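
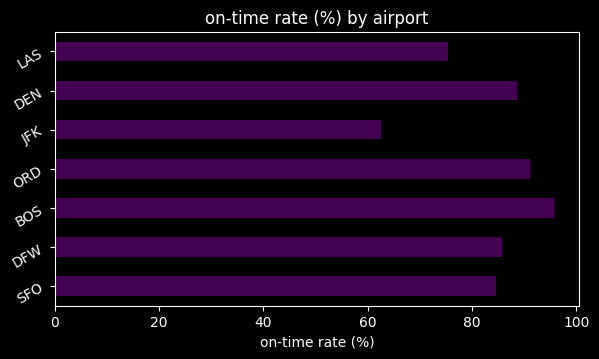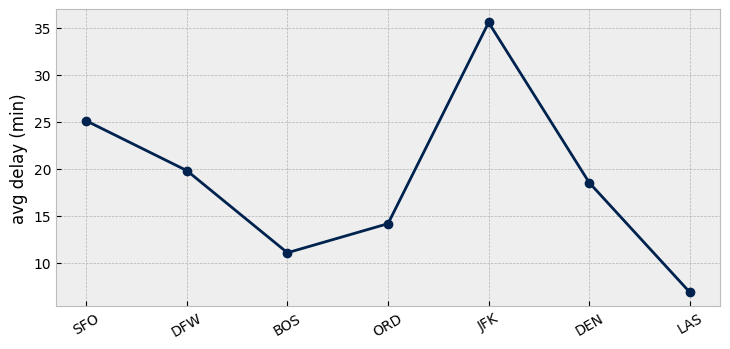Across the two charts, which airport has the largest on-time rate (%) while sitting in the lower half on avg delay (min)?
BOS

Chart 2 median avg delay (min) ≈ 20; below-median airports: BOS, ORD, LAS. Among those, BOS has the highest on-time rate (%) (≈ 100).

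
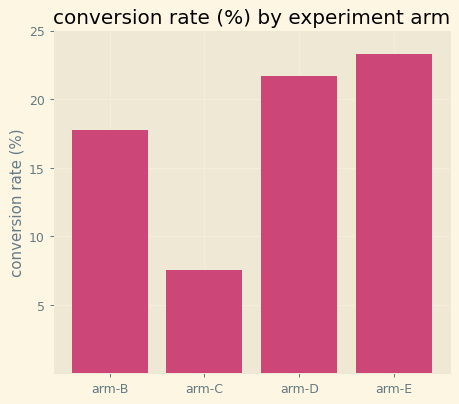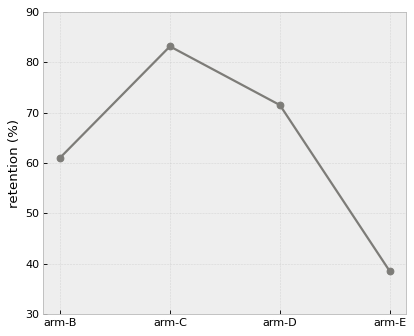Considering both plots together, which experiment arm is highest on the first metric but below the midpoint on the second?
Chart 2 median retention (%) ≈ 70; below-median experiment arms: arm-B, arm-E. Among those, arm-E has the highest conversion rate (%) (≈ 25).

arm-E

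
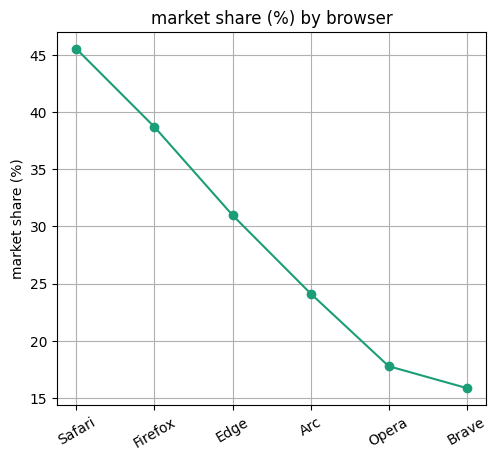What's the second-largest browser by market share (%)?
Firefox

Top 3: Safari ≈ 45, Firefox ≈ 40, Edge ≈ 30.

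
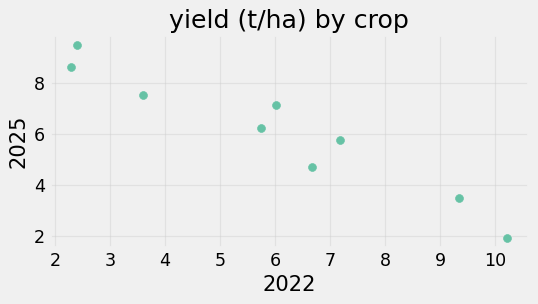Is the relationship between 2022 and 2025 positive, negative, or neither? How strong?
Points are negatively correlated; strong (|r| ≈ 1.0).

negative, strong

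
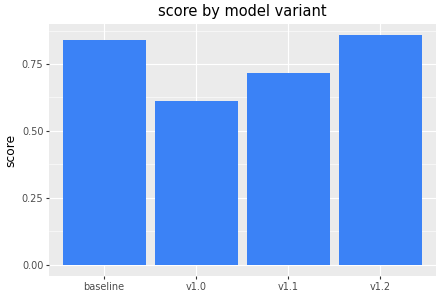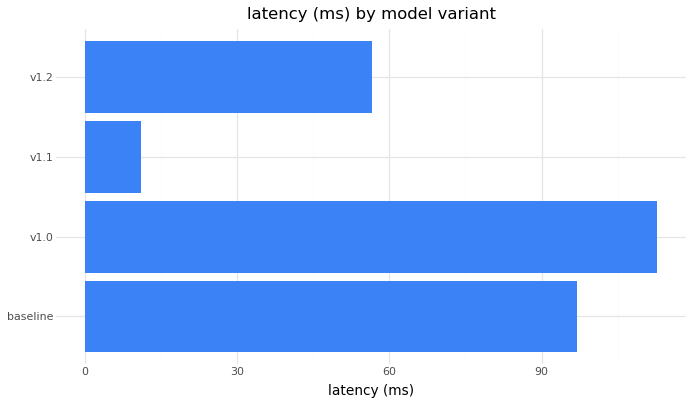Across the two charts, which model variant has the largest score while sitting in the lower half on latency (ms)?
v1.2

Chart 2 median latency (ms) ≈ 80; below-median model variants: v1.1, v1.2. Among those, v1.2 has the highest score (≈ 0.9).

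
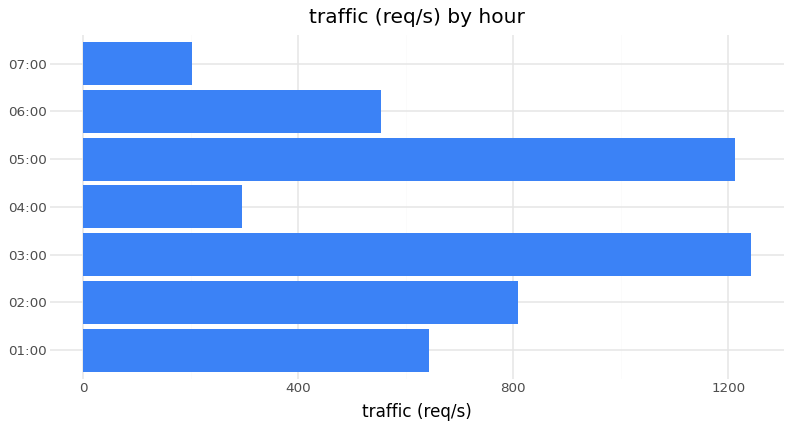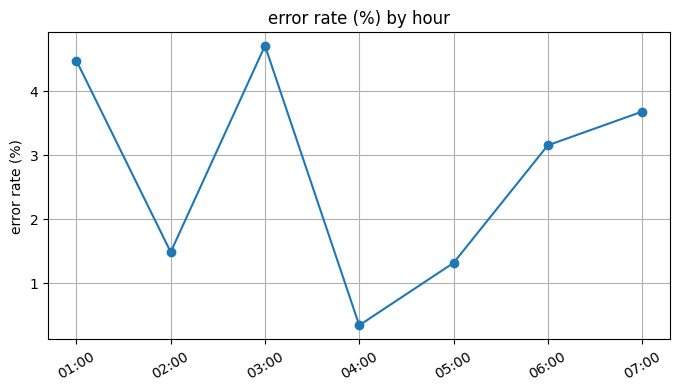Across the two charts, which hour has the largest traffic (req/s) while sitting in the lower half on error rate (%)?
Chart 2 median error rate (%) ≈ 3; below-median hours: 02:00, 04:00, 05:00. Among those, 05:00 has the highest traffic (req/s) (≈ 1200).

05:00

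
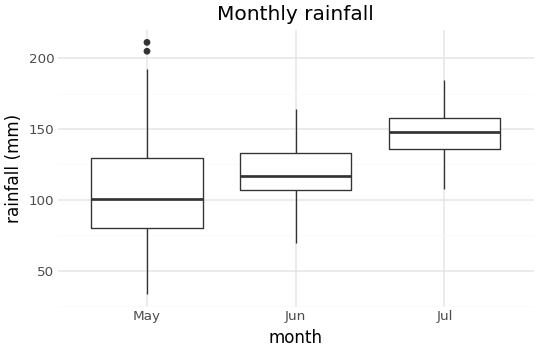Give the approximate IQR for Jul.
Q3 ≈ 160, Q1 ≈ 135; IQR ≈ 25.

≈ 25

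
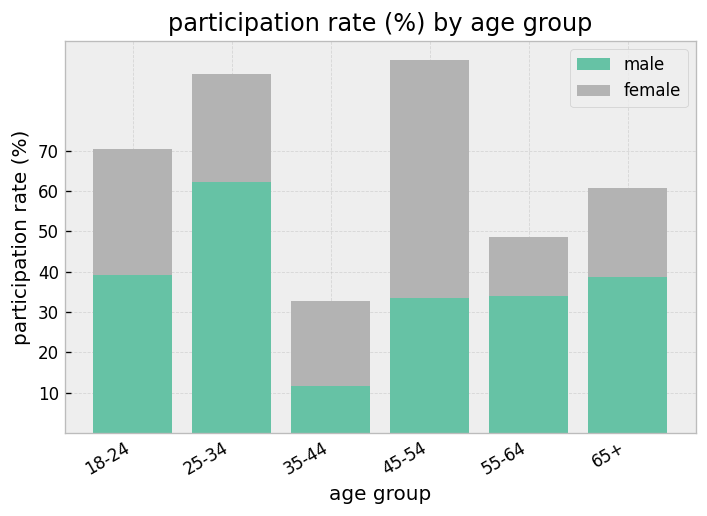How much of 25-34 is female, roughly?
female top ≈ 90, bottom ≈ 60; segment ≈ 30.

≈ 30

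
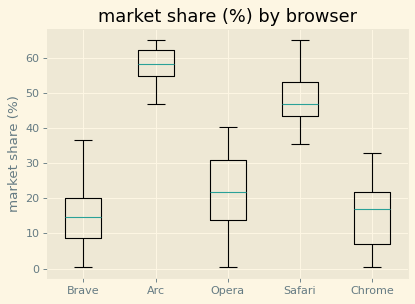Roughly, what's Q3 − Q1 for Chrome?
≈ 15

Q3 ≈ 20, Q1 ≈ 5; IQR ≈ 15.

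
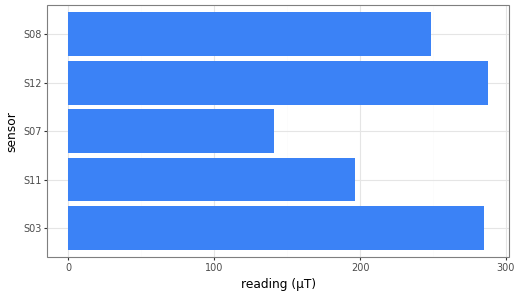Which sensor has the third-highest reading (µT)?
Top 4: S12 ≈ 300, S03 ≈ 275, S08 ≈ 250, S11 ≈ 200.

S08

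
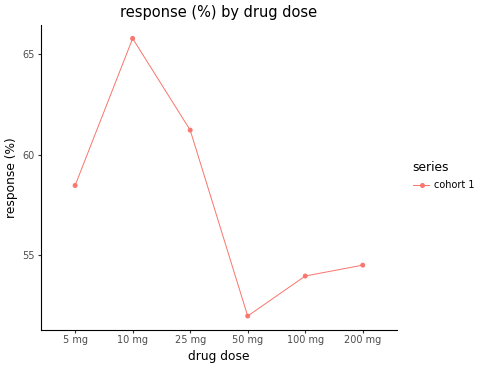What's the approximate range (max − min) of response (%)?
≈ 14

Max 10 mg ≈ 66, min 50 mg ≈ 52; range ≈ 14.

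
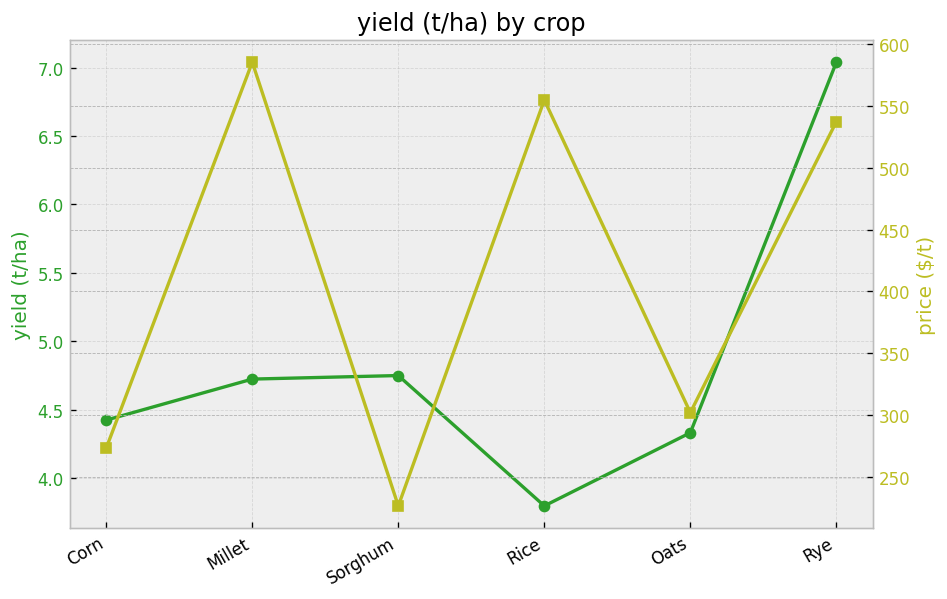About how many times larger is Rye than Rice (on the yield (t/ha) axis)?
≈ 1.75×

Rye ≈ 7.0, Rice ≈ 4.0; 7.0/4.0 ≈ 1.75.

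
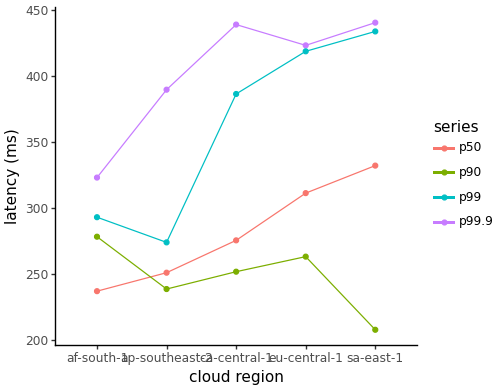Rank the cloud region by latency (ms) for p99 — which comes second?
eu-central-1

Top 3 for p99: sa-east-1 ≈ 440, eu-central-1 ≈ 420, ca-central-1 ≈ 380.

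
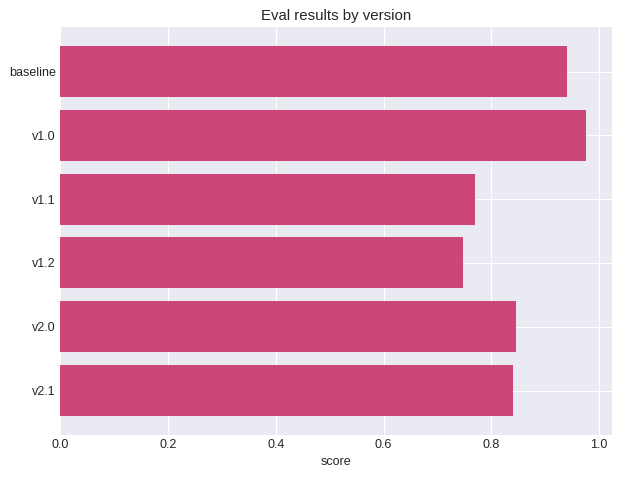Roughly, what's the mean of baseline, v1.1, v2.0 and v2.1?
(0.9 + 0.8 + 0.8 + 0.8) / 4 ≈ 0.83.

≈ 0.83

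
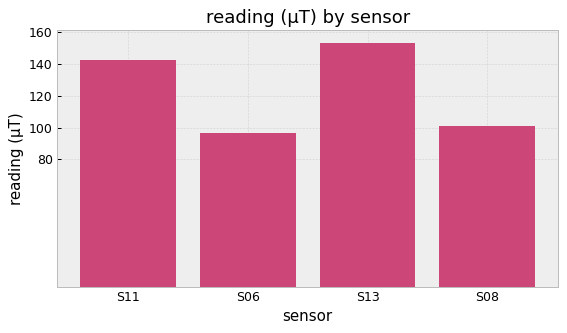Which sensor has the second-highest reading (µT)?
Top 3: S13 ≈ 160, S11 ≈ 140, S08 ≈ 100.

S11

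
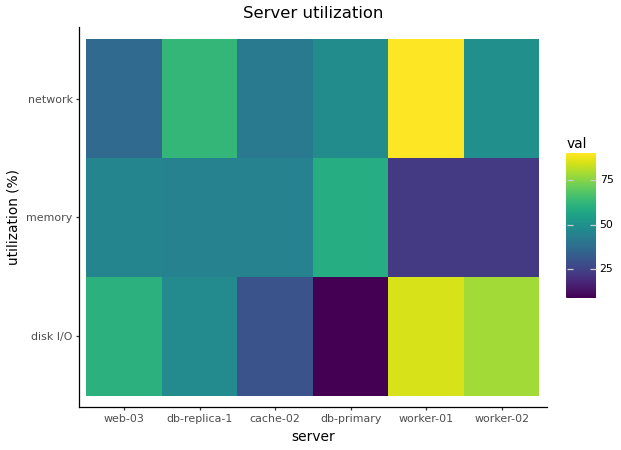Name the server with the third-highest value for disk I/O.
Top 4 for disk I/O: worker-01 ≈ 90, worker-02 ≈ 80, web-03 ≈ 60, db-replica-1 ≈ 50.

web-03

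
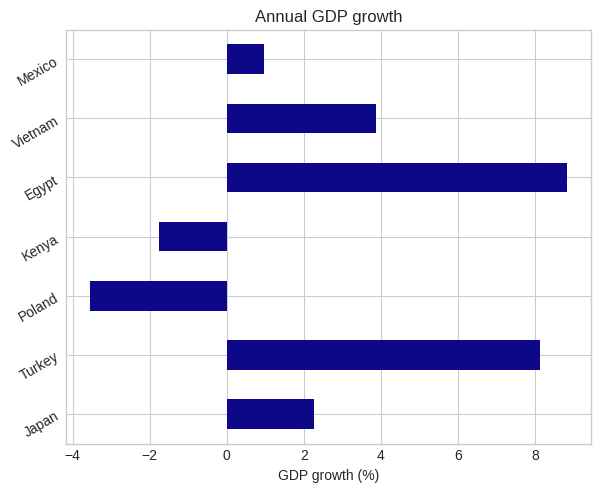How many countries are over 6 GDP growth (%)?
Above 6: Turkey, Egypt.

2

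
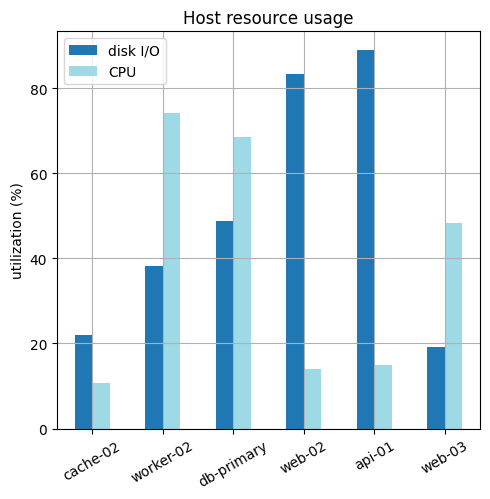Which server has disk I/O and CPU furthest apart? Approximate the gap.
api-01, ≈ 80 %

api-01: disk I/O ≈ 90, CPU ≈ 10 → gap ≈ 80. Next-largest (web-02) is only ≈ 70.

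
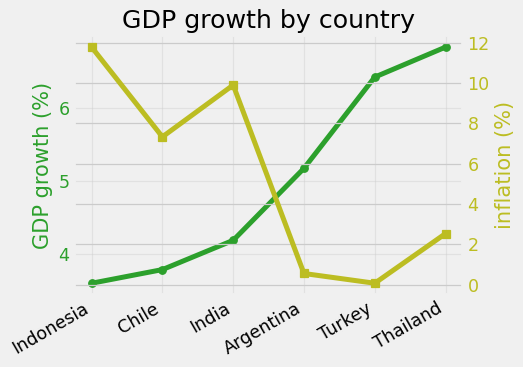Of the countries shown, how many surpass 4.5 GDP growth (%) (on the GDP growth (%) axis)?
3

Above 4.5: Argentina, Turkey, Thailand.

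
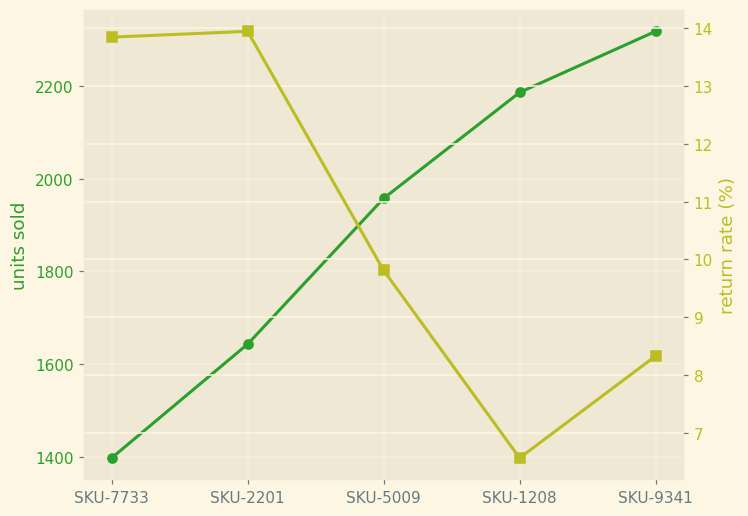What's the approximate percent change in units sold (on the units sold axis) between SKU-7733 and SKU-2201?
≈ +14.3%

SKU-7733 ≈ 1400, SKU-2201 ≈ 1600; (1600 − 1400) / 1400 ≈ +14.3%.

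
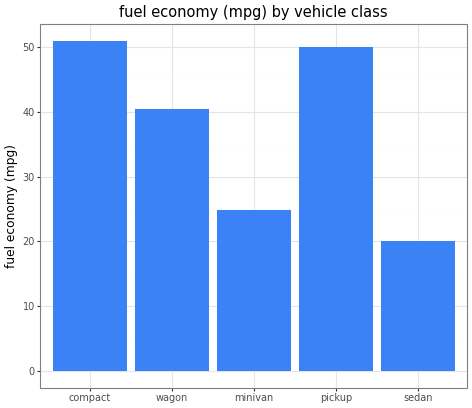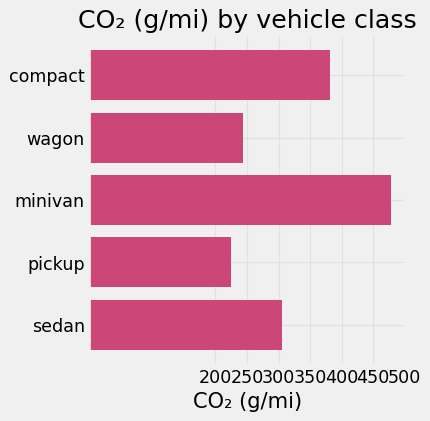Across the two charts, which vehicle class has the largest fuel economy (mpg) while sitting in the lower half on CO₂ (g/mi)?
Chart 2 median CO₂ (g/mi) ≈ 300; below-median vehicle classes: wagon, pickup. Among those, pickup has the highest fuel economy (mpg) (≈ 50).

pickup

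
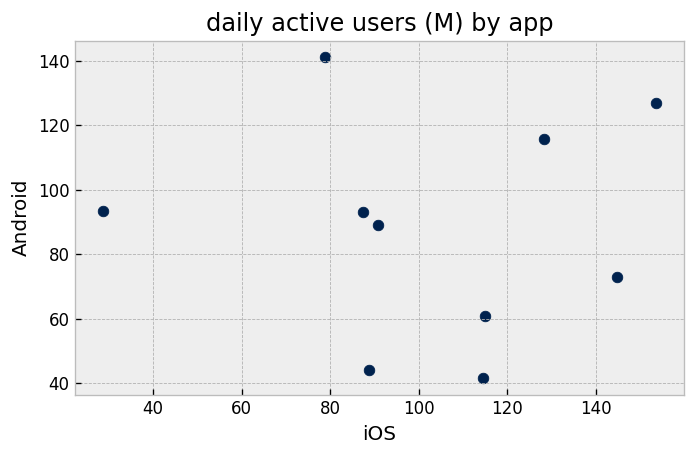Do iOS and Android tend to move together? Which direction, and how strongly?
no clear correlation

Points are roughly uncorrelated; weak (|r| ≈ 0.0).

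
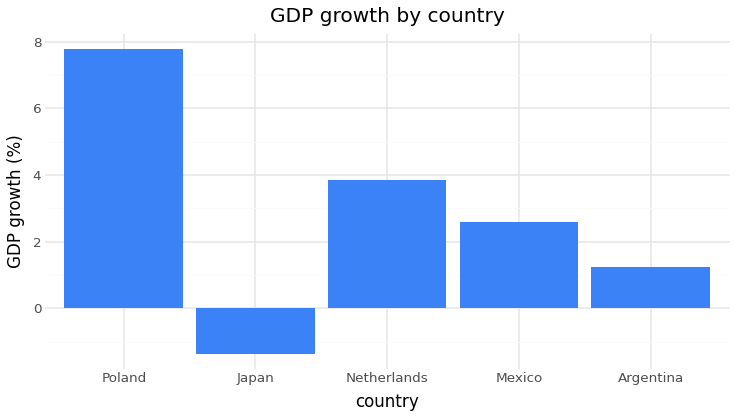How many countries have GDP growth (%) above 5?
1

Above 5: Poland.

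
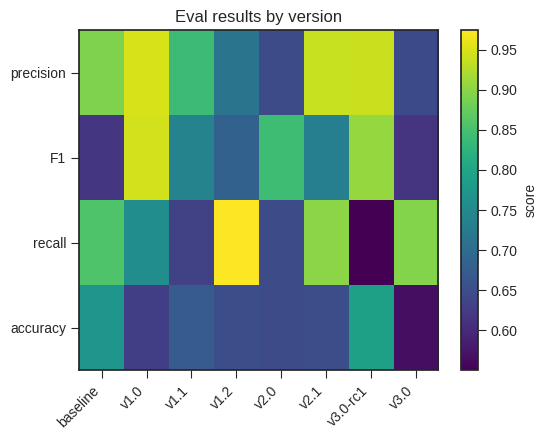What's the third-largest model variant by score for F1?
v2.0

Top 4 for F1: v1.0 ≈ 0.95, v3.0-rc1 ≈ 0.90, v2.0 ≈ 0.85, v1.1 ≈ 0.75.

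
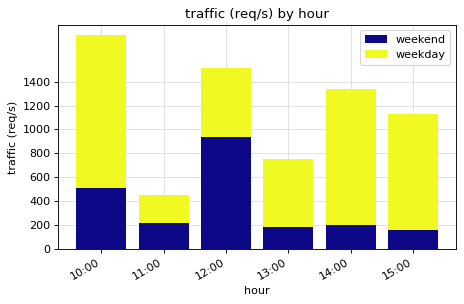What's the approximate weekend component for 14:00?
weekend top ≈ 200, bottom ≈ 0; segment ≈ 200.

≈ 200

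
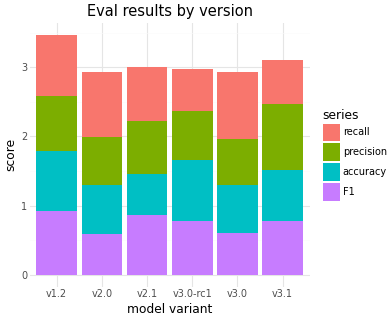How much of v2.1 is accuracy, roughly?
accuracy top ≈ 1.5, bottom ≈ 1.0; segment ≈ 0.5.

≈ 0.5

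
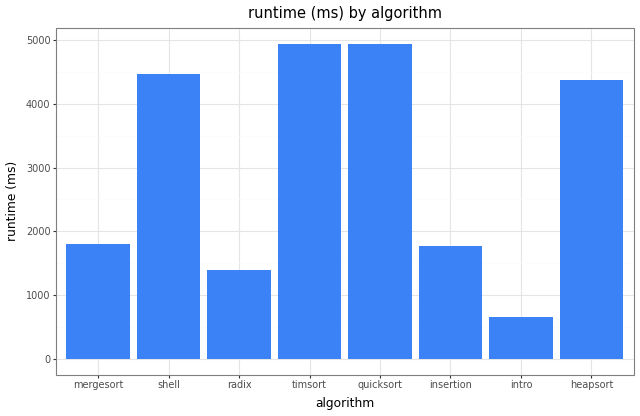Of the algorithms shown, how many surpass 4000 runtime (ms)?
Above 4000: shell, timsort, quicksort, heapsort.

4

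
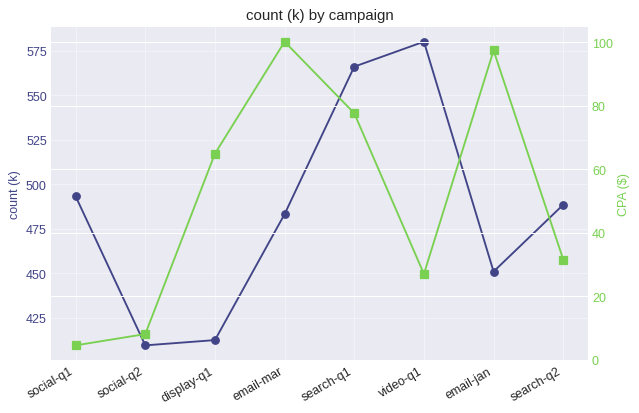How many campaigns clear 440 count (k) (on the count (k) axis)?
Above 440: social-q1, email-mar, search-q1, video-q1, email-jan, search-q2.

6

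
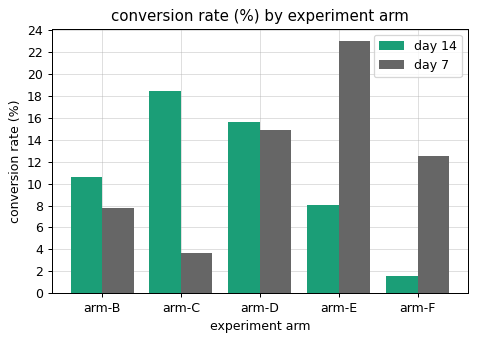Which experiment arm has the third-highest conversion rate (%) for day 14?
Top 4 for day 14: arm-C ≈ 18, arm-D ≈ 16, arm-B ≈ 10, arm-E ≈ 8.

arm-B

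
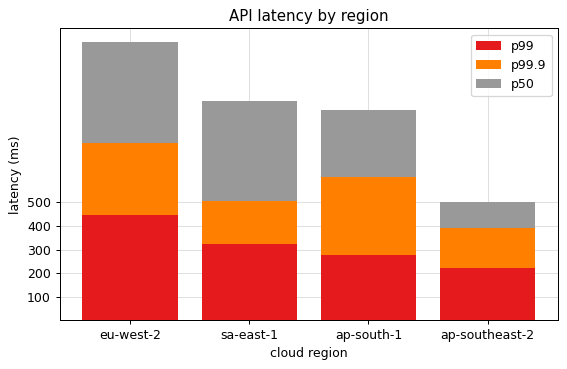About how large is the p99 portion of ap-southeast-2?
≈ 200

p99 top ≈ 200, bottom ≈ 0; segment ≈ 200.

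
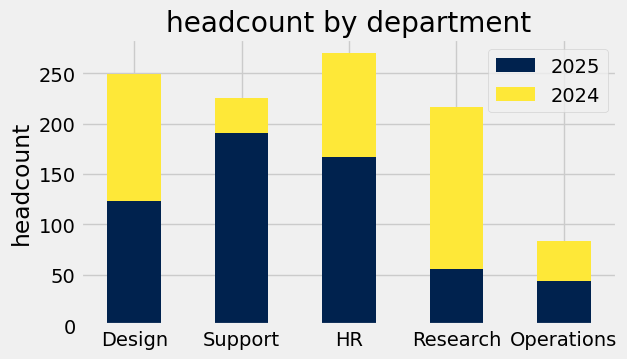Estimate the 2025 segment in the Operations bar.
2025 top ≈ 50, bottom ≈ 0; segment ≈ 50.

≈ 50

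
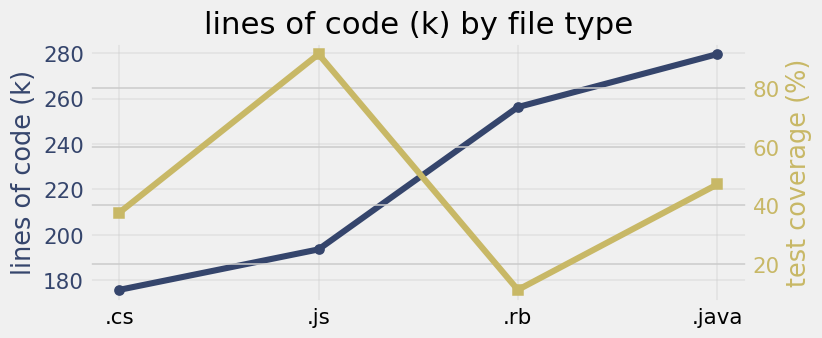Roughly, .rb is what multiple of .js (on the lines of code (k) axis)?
≈ 1.37×

.rb ≈ 260, .js ≈ 190; 260/190 ≈ 1.37.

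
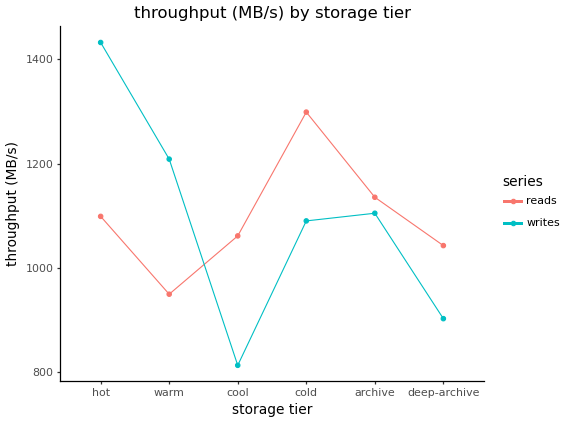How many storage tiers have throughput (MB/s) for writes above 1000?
4

Above 1000: hot, warm, cold, archive.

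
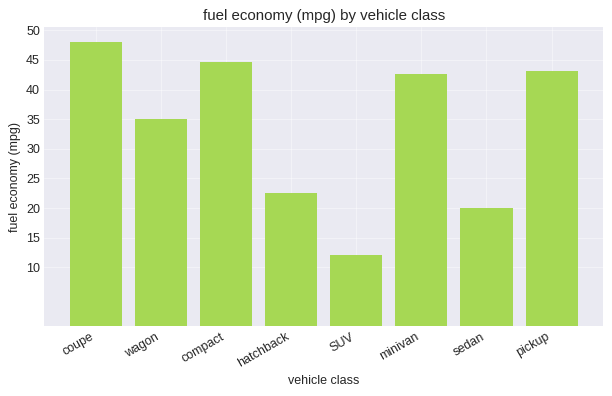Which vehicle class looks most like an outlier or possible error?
SUV

SUV ≈ 10; the rest sit between ≈ 20 and ≈ 50.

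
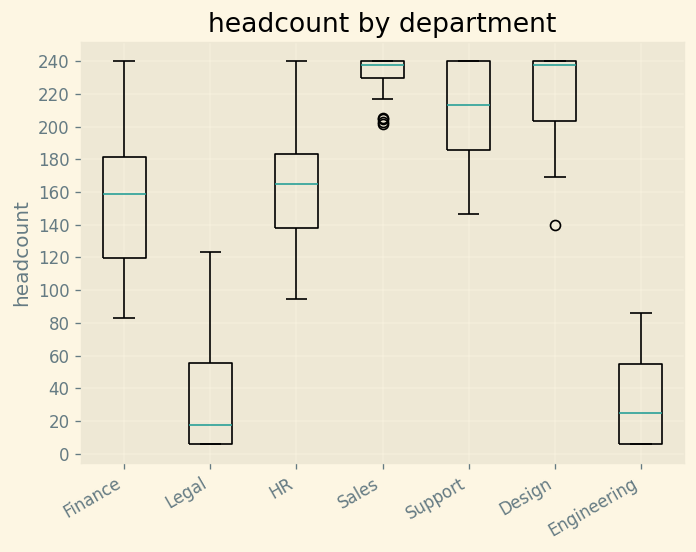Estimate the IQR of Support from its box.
≈ 60

Q3 ≈ 240, Q1 ≈ 180; IQR ≈ 60.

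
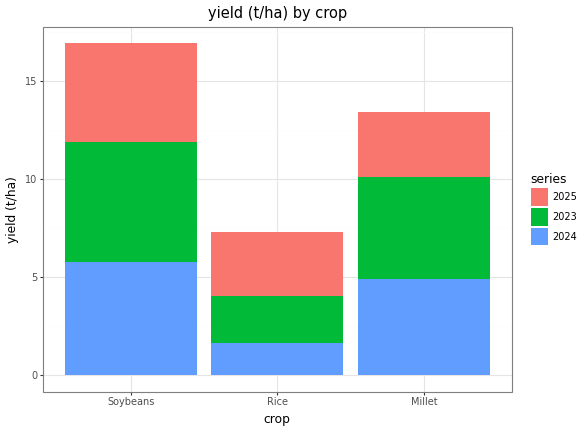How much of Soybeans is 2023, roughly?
2023 top ≈ 12, bottom ≈ 6; segment ≈ 6.

≈ 6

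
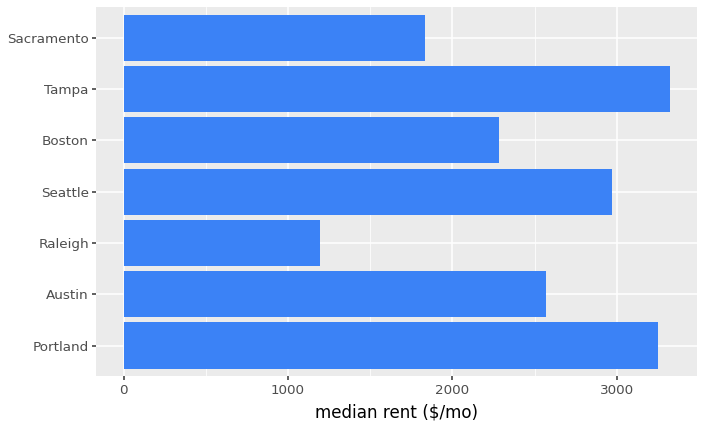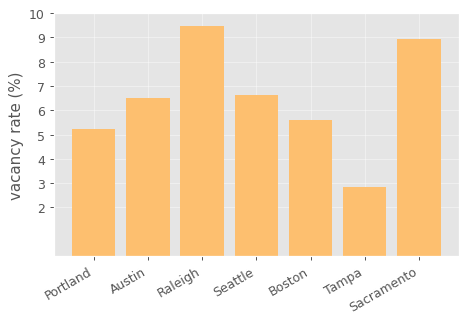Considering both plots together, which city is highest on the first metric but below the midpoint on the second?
Tampa

Chart 2 median vacancy rate (%) ≈ 6; below-median cities: Portland, Boston, Tampa. Among those, Tampa has the highest median rent ($/mo) (≈ 3500).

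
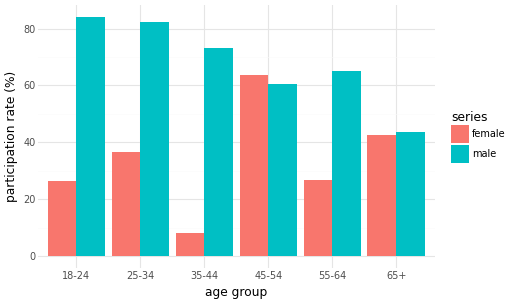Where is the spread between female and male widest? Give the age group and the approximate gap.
35-44: female ≈ 10, male ≈ 70 → gap ≈ 60. Next-largest (18-24) is only ≈ 50.

35-44, ≈ 60 %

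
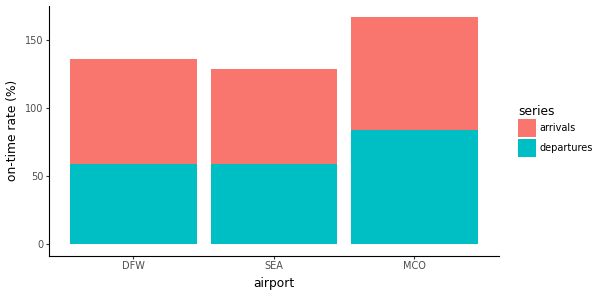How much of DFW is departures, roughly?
departures top ≈ 60, bottom ≈ 0; segment ≈ 60.

≈ 60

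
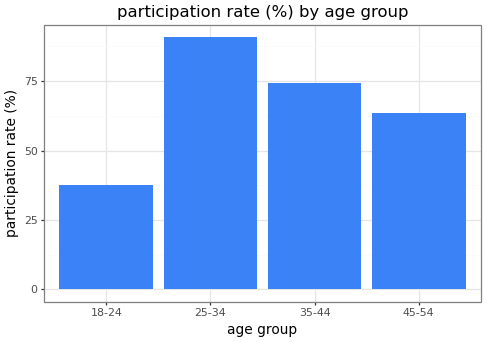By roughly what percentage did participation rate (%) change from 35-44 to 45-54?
35-44 ≈ 70, 45-54 ≈ 60; (60 − 70) / 70 ≈ -14.3%.

≈ -14.3%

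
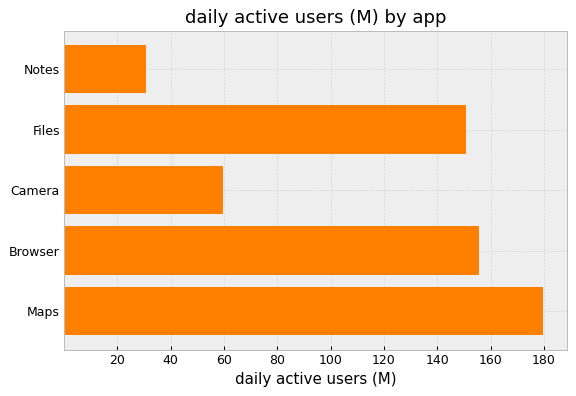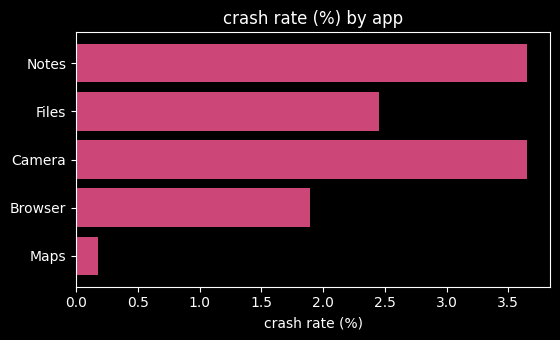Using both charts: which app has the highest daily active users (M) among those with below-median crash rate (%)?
Maps

Chart 2 median crash rate (%) ≈ 2.5; below-median apps: Browser, Maps. Among those, Maps has the highest daily active users (M) (≈ 180).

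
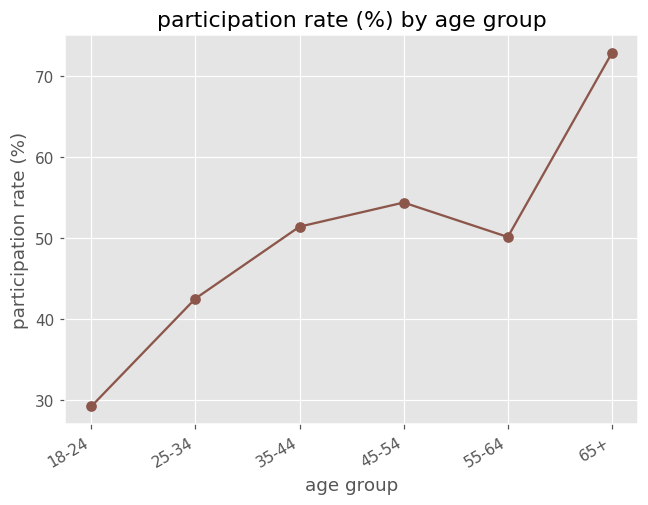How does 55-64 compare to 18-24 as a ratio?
≈ 1.67×

55-64 ≈ 50, 18-24 ≈ 30; 50/30 ≈ 1.67.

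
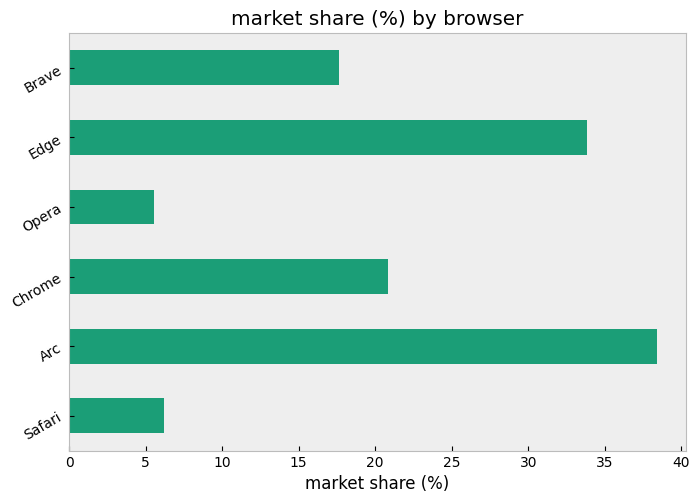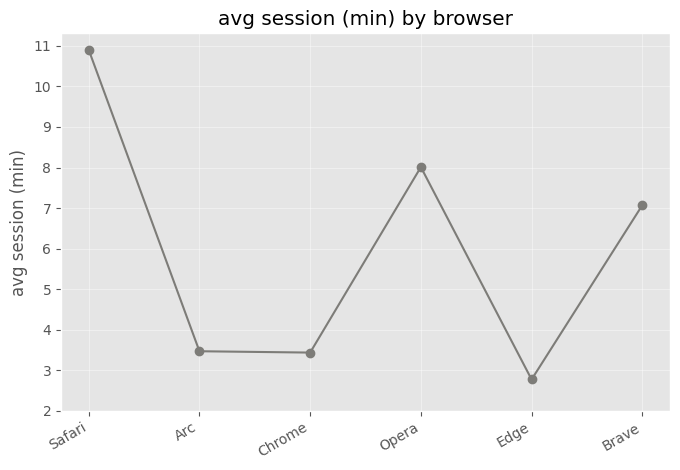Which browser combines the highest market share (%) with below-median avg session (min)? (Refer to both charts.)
Arc

Chart 2 median avg session (min) ≈ 5; below-median browsers: Arc, Chrome, Edge. Among those, Arc has the highest market share (%) (≈ 40).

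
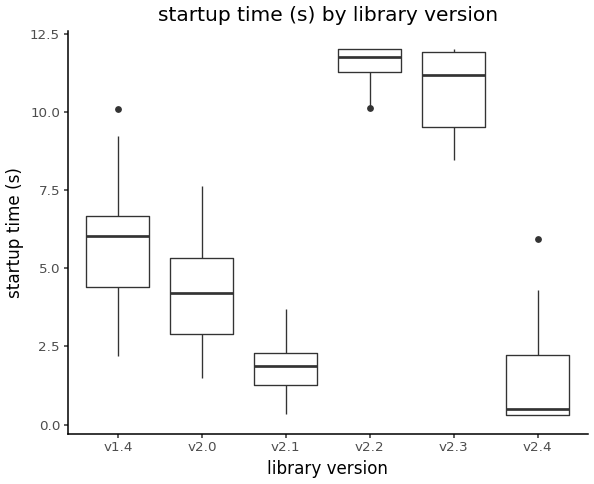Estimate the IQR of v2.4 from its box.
≈ 2

Q3 ≈ 2, Q1 ≈ 0; IQR ≈ 2.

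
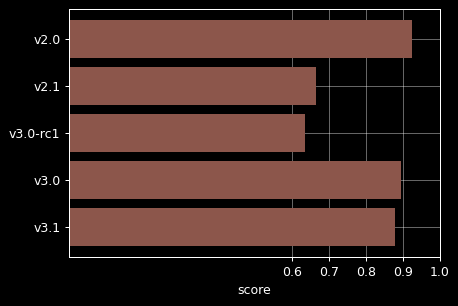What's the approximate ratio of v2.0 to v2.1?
v2.0 ≈ 0.9, v2.1 ≈ 0.7; 0.9/0.7 ≈ 1.29.

≈ 1.29×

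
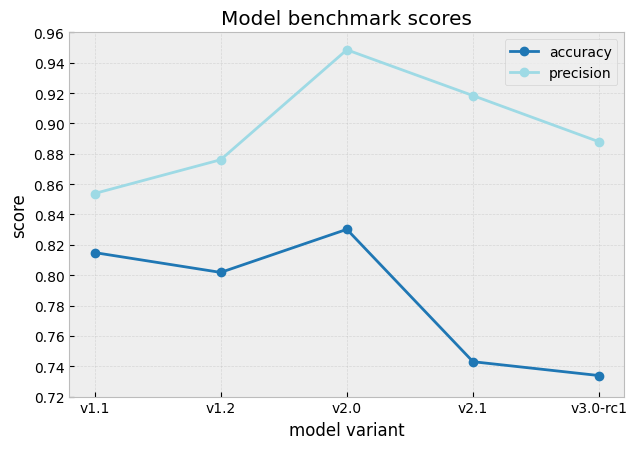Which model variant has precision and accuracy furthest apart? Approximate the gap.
v2.1: precision ≈ 0.92, accuracy ≈ 0.74 → gap ≈ 0.18. Next-largest (v3.0-rc1) is only ≈ 0.14.

v2.1, ≈ 0.18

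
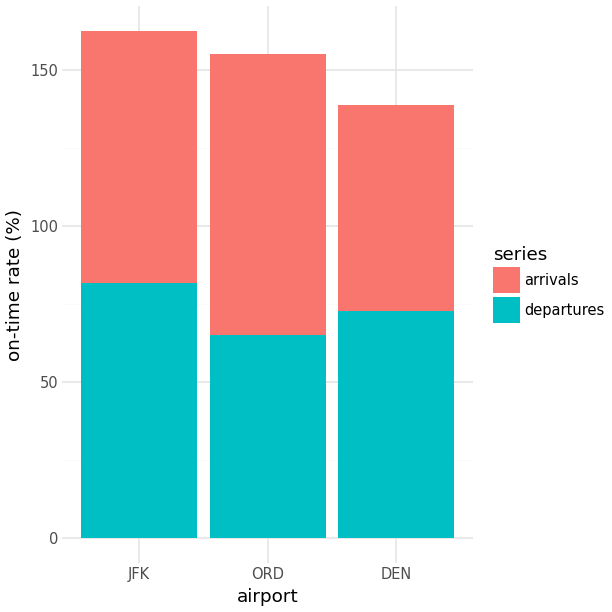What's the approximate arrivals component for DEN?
≈ 60

arrivals top ≈ 140, bottom ≈ 80; segment ≈ 60.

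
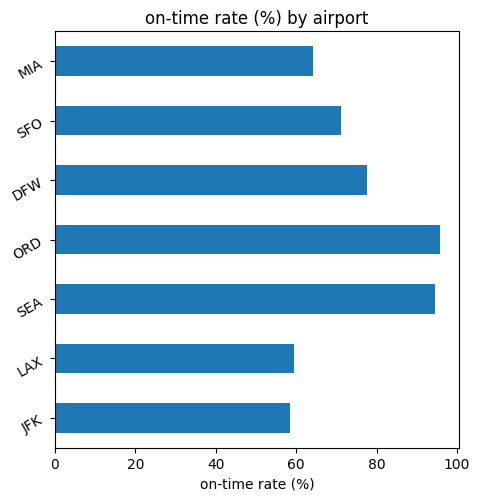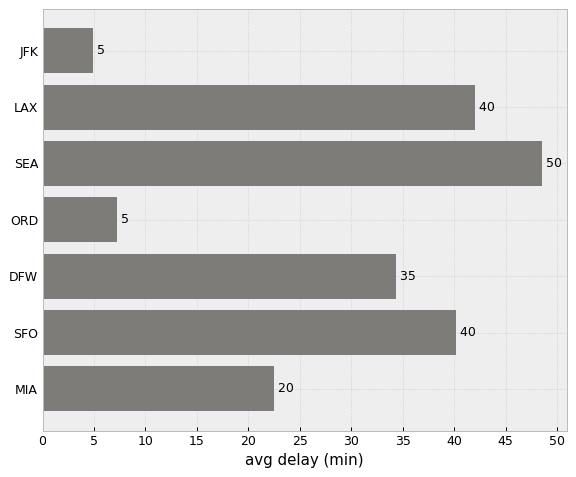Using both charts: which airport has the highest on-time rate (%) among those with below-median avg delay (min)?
ORD

Chart 2 median avg delay (min) ≈ 35; below-median airports: JFK, ORD, MIA. Among those, ORD has the highest on-time rate (%) (≈ 100).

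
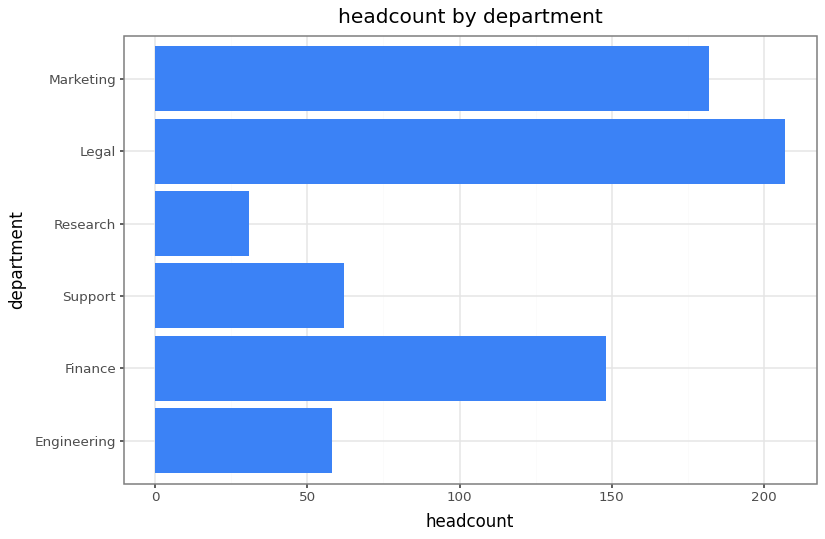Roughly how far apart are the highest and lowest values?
≈ 160

Max Legal ≈ 200, min Research ≈ 40; range ≈ 160.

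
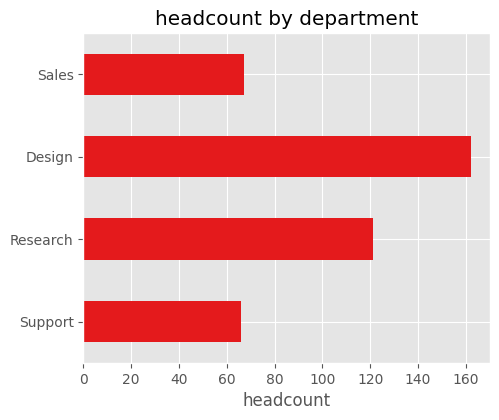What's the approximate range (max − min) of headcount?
≈ 100

Max Design ≈ 160, min Support ≈ 60; range ≈ 100.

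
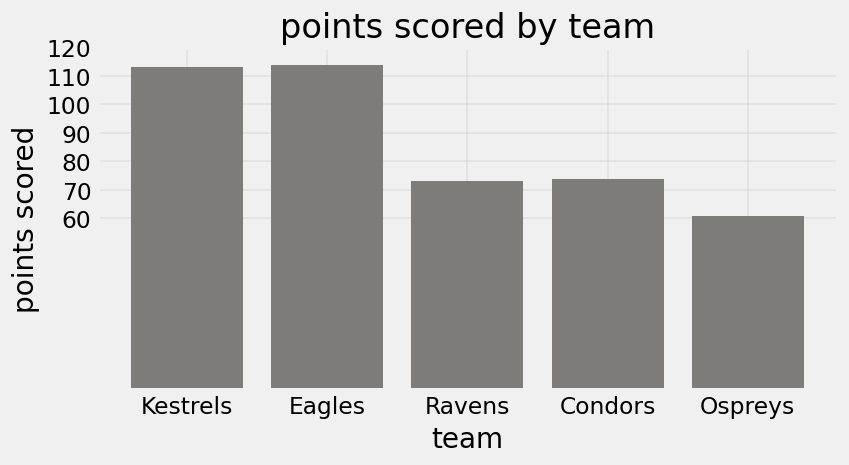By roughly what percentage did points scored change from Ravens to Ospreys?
≈ -14.3%

Ravens ≈ 70, Ospreys ≈ 60; (60 − 70) / 70 ≈ -14.3%.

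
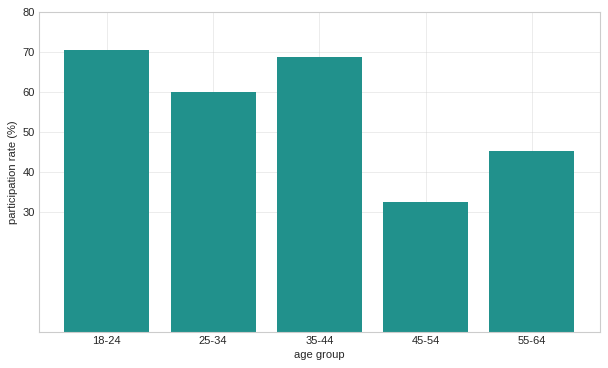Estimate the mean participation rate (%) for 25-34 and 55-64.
(60 + 50) / 2 ≈ 55.

≈ 55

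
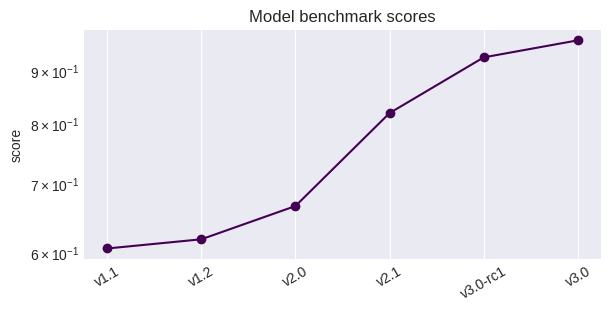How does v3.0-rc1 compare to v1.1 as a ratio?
≈ 1.58×

v3.0-rc1 ≈ 0.95, v1.1 ≈ 0.60; 0.95/0.60 ≈ 1.58.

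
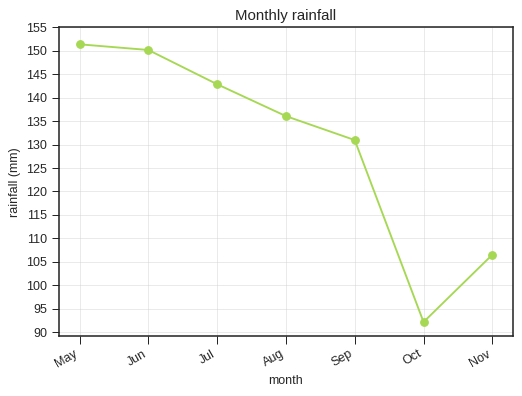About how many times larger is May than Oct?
≈ 1.67×

May ≈ 150, Oct ≈ 90; 150/90 ≈ 1.67.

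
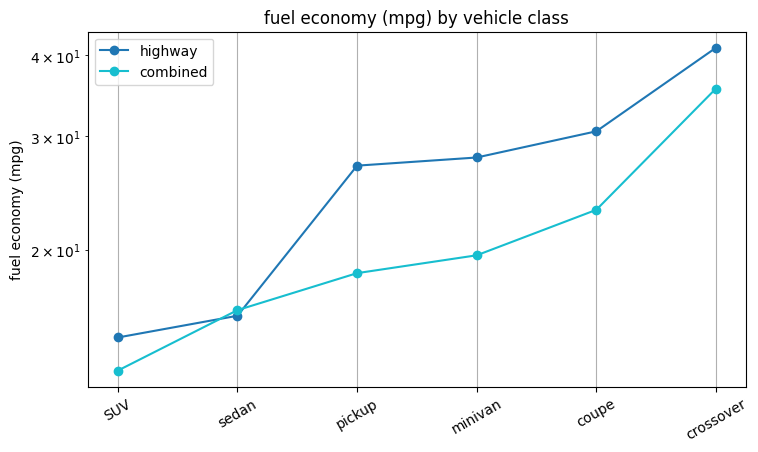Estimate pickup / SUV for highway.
≈ 1.67×

pickup ≈ 25, SUV ≈ 15; 25/15 ≈ 1.67.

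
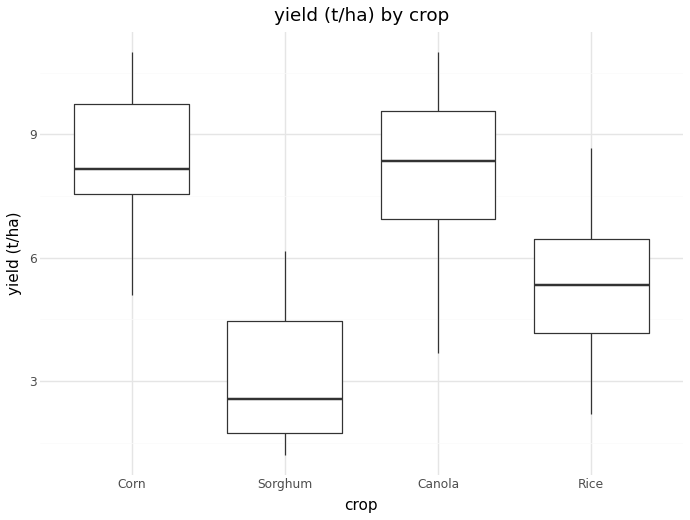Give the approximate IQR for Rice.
≈ 2.5

Q3 ≈ 6.5, Q1 ≈ 4.0; IQR ≈ 2.5.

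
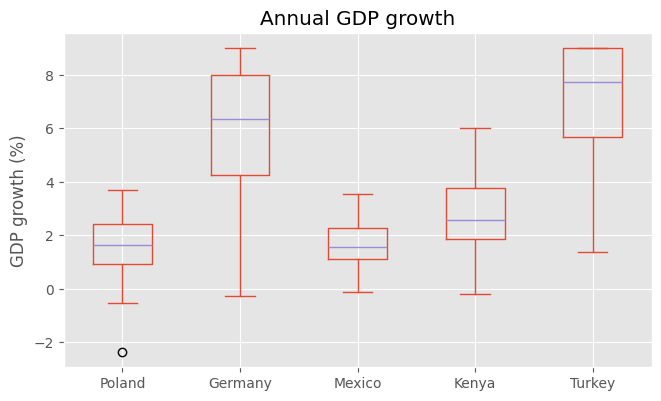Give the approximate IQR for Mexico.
≈ 1

Q3 ≈ 2, Q1 ≈ 1; IQR ≈ 1.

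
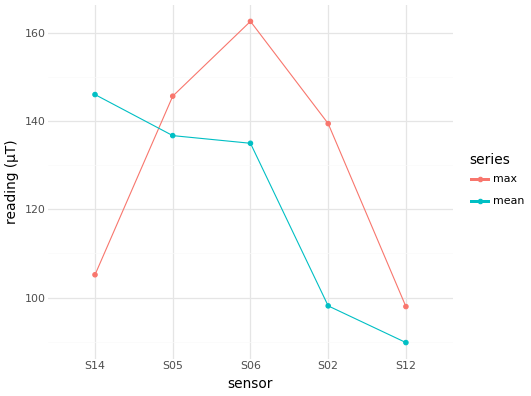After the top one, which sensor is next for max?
S05

Top 3 for max: S06 ≈ 160, S05 ≈ 150, S02 ≈ 140.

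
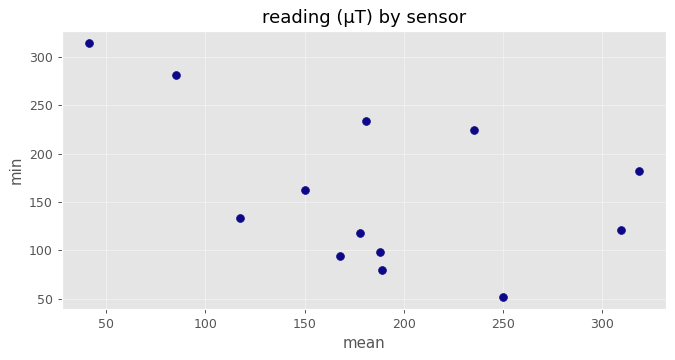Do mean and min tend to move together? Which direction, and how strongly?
negative, moderate

Points are negatively correlated; moderate (|r| ≈ 0.5).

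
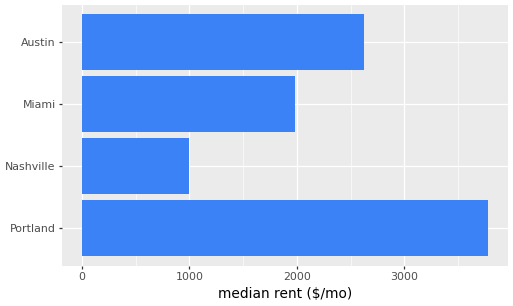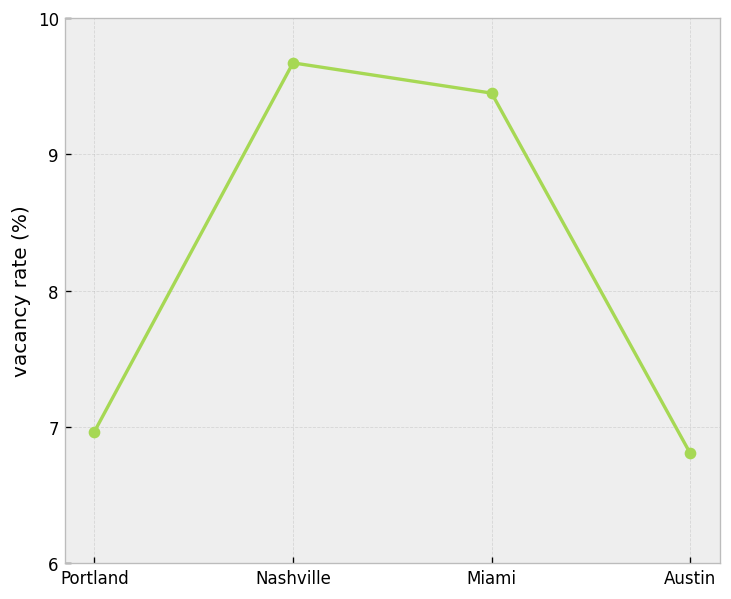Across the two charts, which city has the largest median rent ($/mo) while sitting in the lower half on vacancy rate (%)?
Chart 2 median vacancy rate (%) ≈ 8; below-median cities: Portland, Austin. Among those, Portland has the highest median rent ($/mo) (≈ 4000).

Portland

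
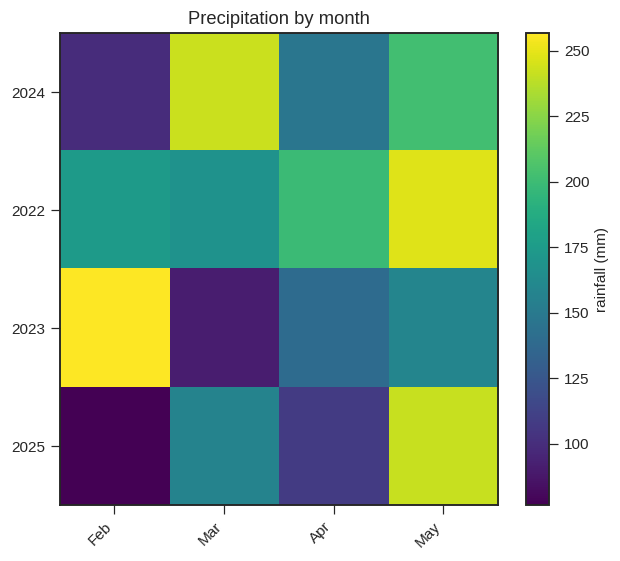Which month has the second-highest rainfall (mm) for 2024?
May

Top 3 for 2024: Mar ≈ 240, May ≈ 200, Apr ≈ 140.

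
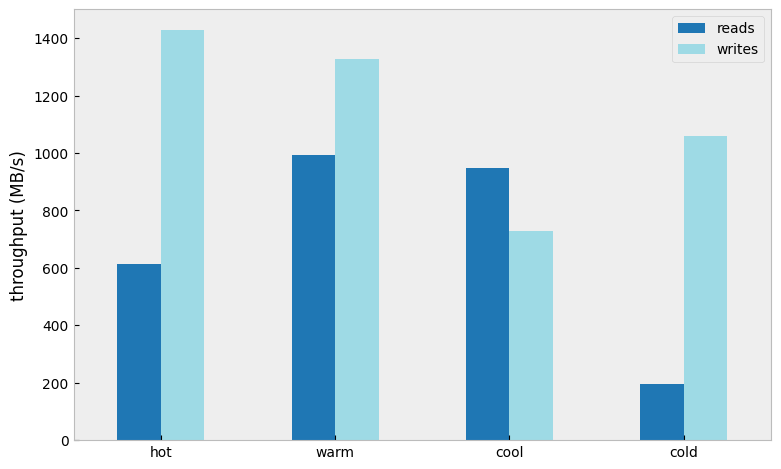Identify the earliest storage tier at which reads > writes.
cool

warm: reads ≈ 1000 vs writes ≈ 1400 (not yet); cool: reads ≈ 1000 vs writes ≈ 800 (first crossover).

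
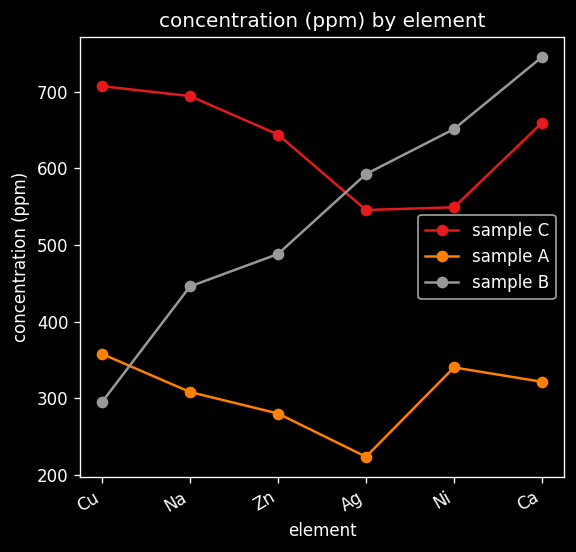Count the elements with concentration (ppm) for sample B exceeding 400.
5

Above 400: Na, Zn, Ag, Ni, Ca.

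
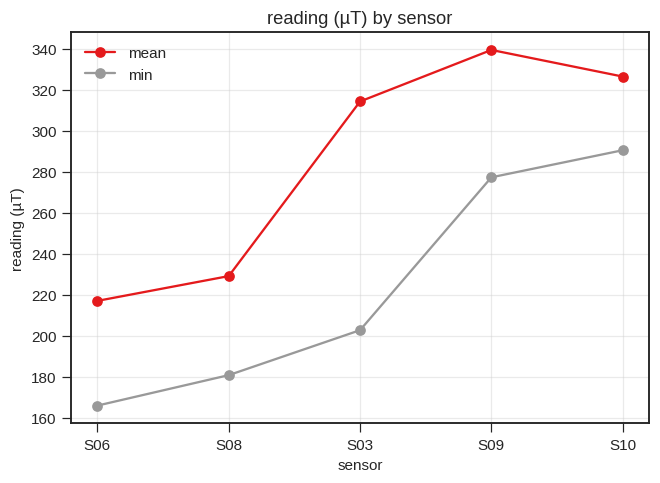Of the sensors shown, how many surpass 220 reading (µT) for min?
2

Above 220: S09, S10.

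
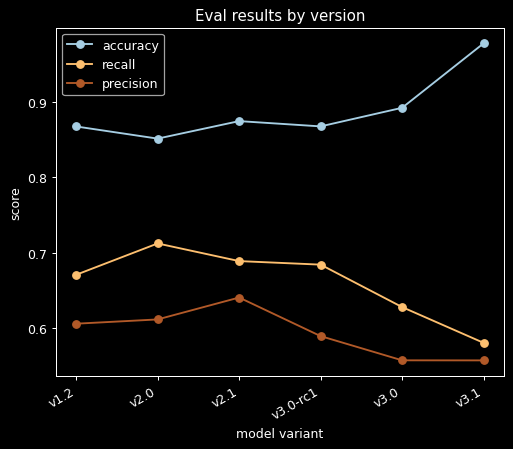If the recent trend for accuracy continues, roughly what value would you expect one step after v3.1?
≈ 1.075

Last three: 0.85, 0.90, 1.00 → slope ≈ 0.075/step → next ≈ 1.075.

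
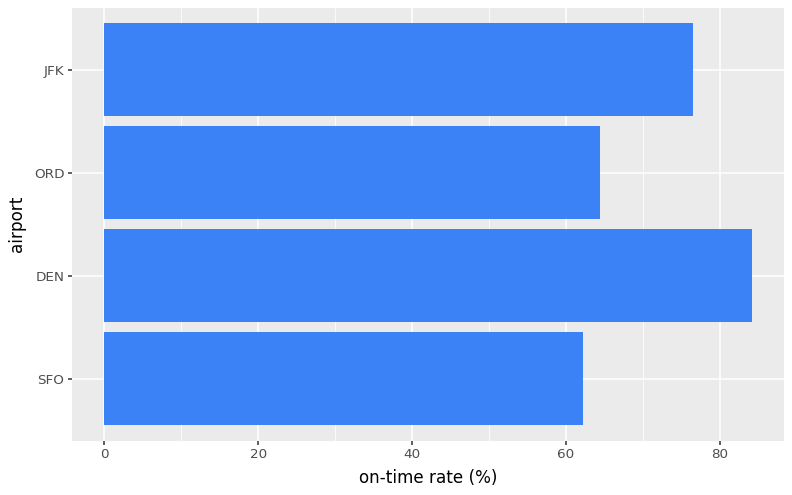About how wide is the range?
≈ 20

Max DEN ≈ 80, min SFO ≈ 60; range ≈ 20.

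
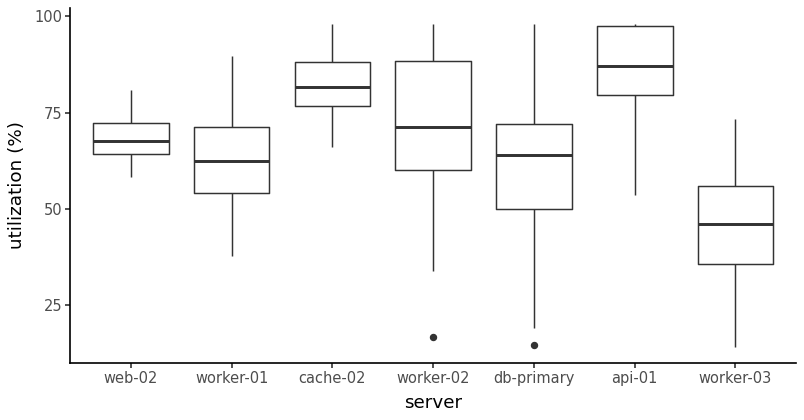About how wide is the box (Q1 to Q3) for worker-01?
Q3 ≈ 70, Q1 ≈ 55; IQR ≈ 15.

≈ 15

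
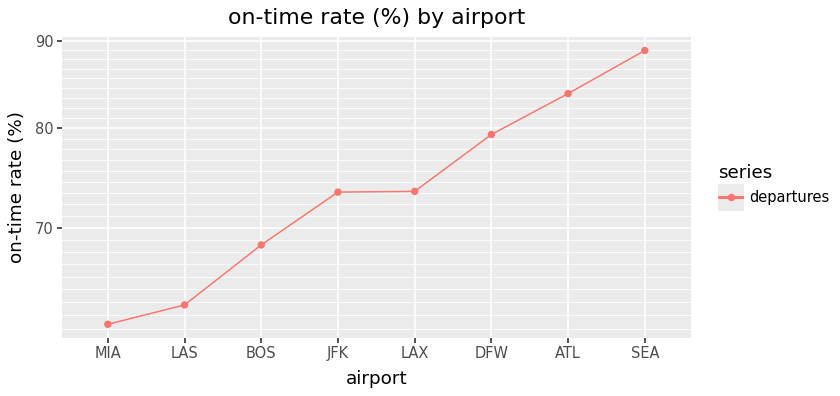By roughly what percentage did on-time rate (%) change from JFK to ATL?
JFK ≈ 75, ATL ≈ 85; (85 − 75) / 75 ≈ +13.3%.

≈ +13.3%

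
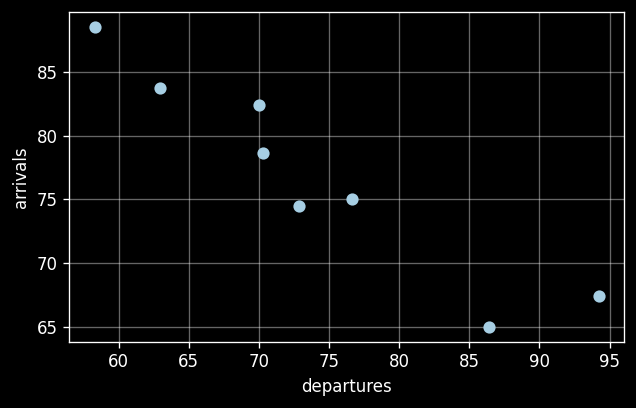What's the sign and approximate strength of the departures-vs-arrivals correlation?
Points are negatively correlated; strong (|r| ≈ 0.9).

negative, strong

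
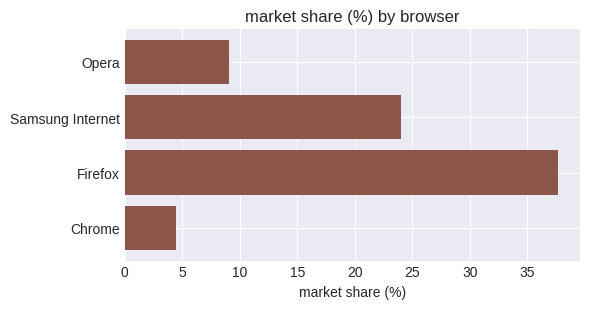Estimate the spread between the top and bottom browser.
≈ 35

Max Firefox ≈ 40, min Chrome ≈ 5; range ≈ 35.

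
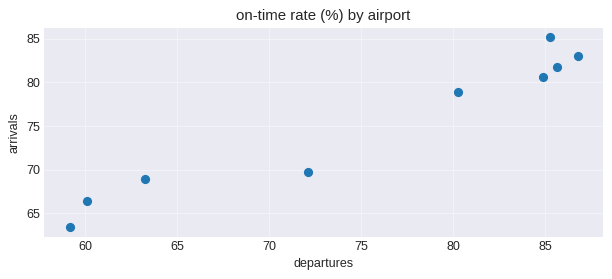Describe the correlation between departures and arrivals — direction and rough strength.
positive, strong

Points are positively correlated; strong (|r| ≈ 1.0).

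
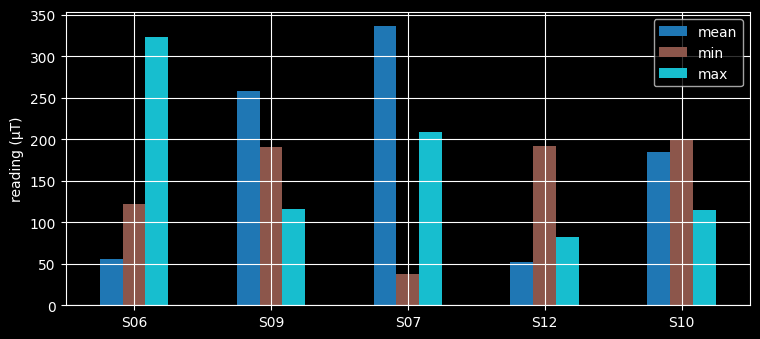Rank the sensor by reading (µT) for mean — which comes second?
S09

Top 3 for mean: S07 ≈ 350, S09 ≈ 250, S10 ≈ 200.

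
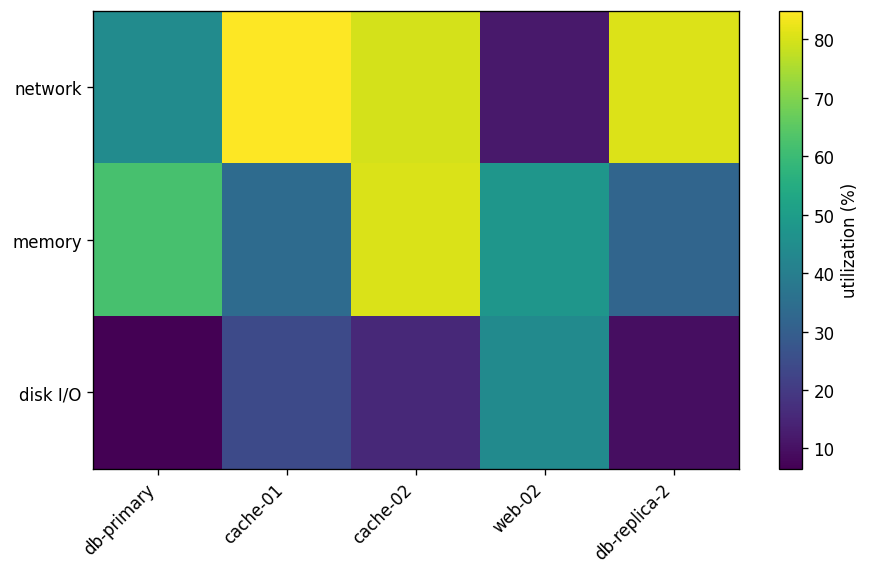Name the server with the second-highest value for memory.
db-primary

Top 3 for memory: cache-02 ≈ 80, db-primary ≈ 60, web-02 ≈ 50.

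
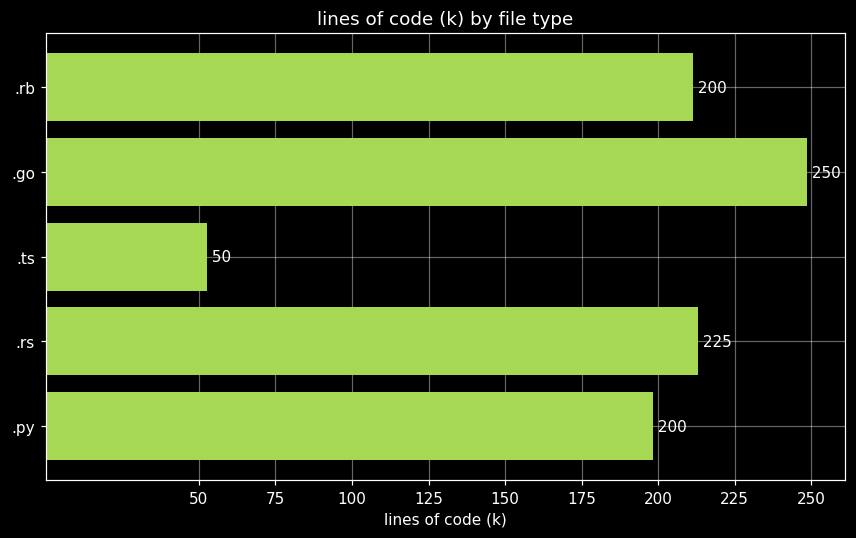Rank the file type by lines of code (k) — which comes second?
.rs

Top 3: .go ≈ 250, .rs ≈ 225, .rb ≈ 200.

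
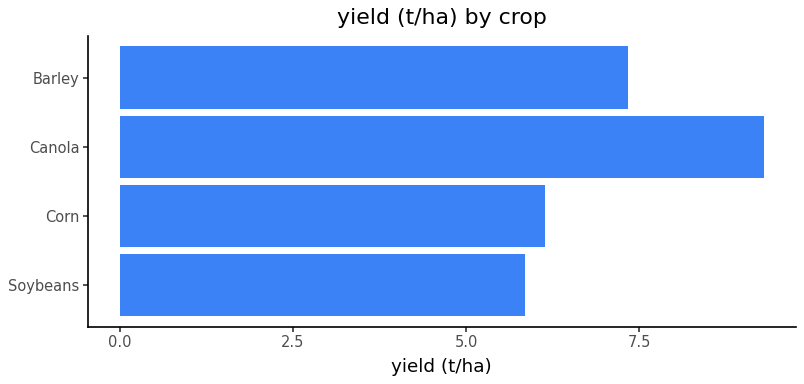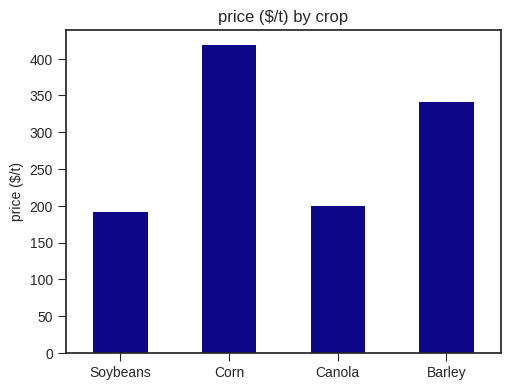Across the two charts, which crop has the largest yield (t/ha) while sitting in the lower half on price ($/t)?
Canola

Chart 2 median price ($/t) ≈ 250; below-median crops: Soybeans, Canola. Among those, Canola has the highest yield (t/ha) (≈ 9).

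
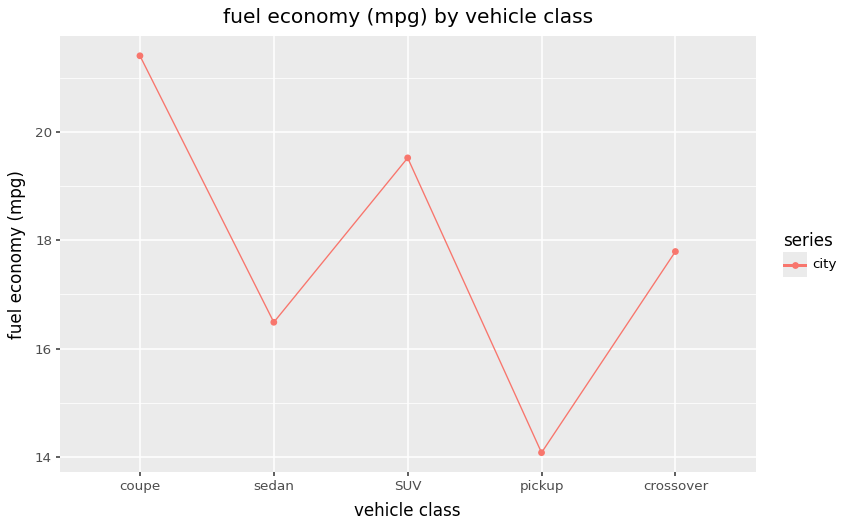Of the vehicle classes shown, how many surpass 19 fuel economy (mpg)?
Above 19: coupe, SUV.

2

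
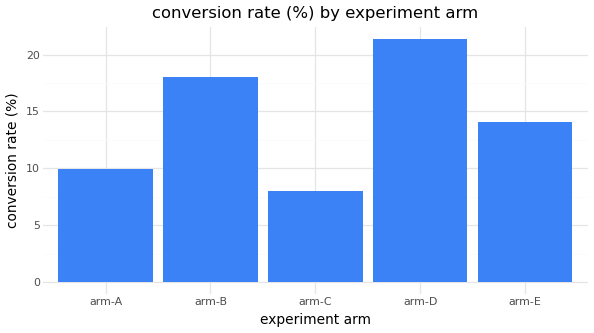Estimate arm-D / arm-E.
arm-D ≈ 22, arm-E ≈ 14; 22/14 ≈ 1.57.

≈ 1.57×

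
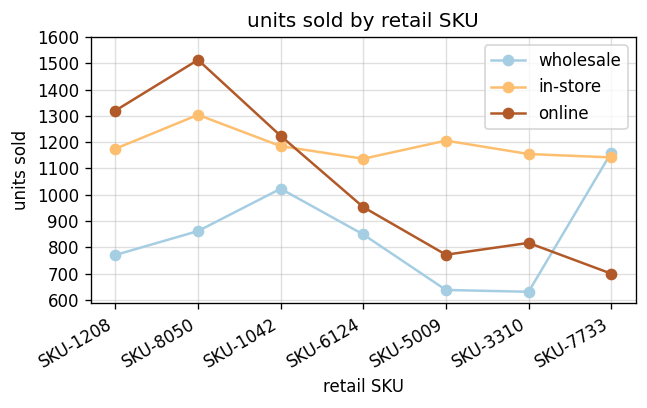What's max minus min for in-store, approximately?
≈ 200

Max SKU-8050 ≈ 1300, min SKU-6124 ≈ 1100; range ≈ 200.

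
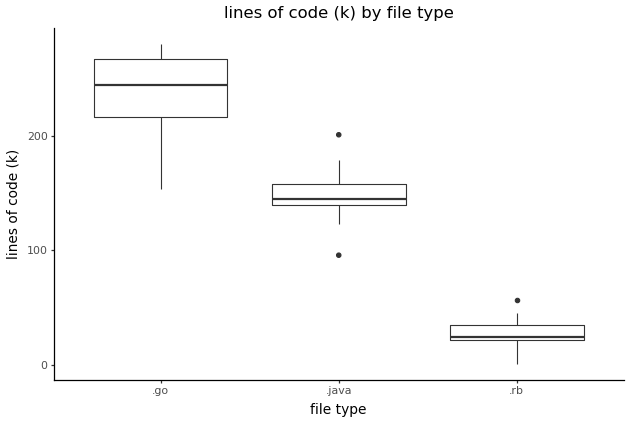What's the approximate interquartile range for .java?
Q3 ≈ 160, Q1 ≈ 140; IQR ≈ 20.

≈ 20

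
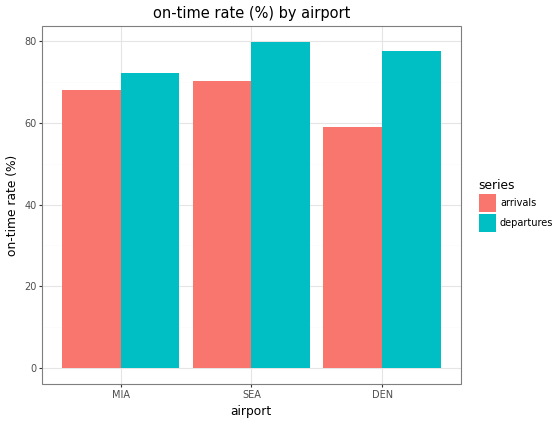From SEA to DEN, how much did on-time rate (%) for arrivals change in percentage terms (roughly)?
≈ -14.3%

SEA ≈ 70, DEN ≈ 60; (60 − 70) / 70 ≈ -14.3%.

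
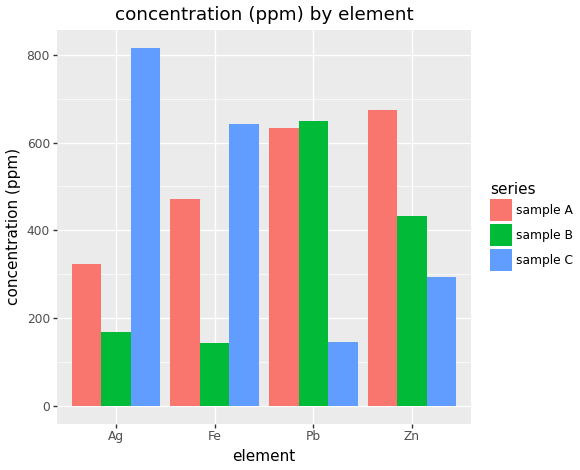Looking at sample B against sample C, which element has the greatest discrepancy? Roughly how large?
Ag: sample B ≈ 200, sample C ≈ 800 → gap ≈ 600. Next-largest (Pb) is only ≈ 500.

Ag, ≈ 600 ppm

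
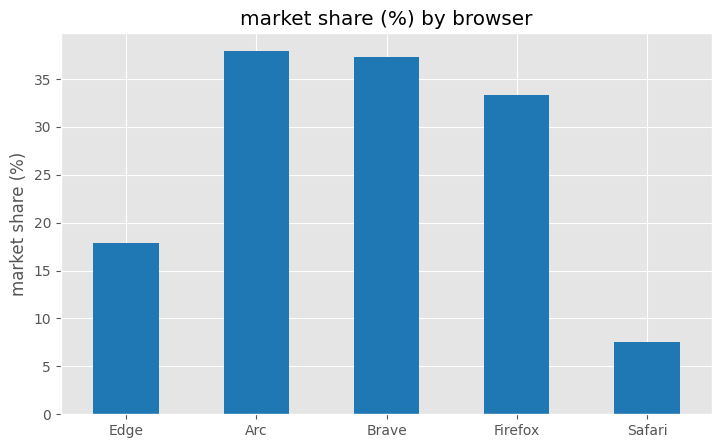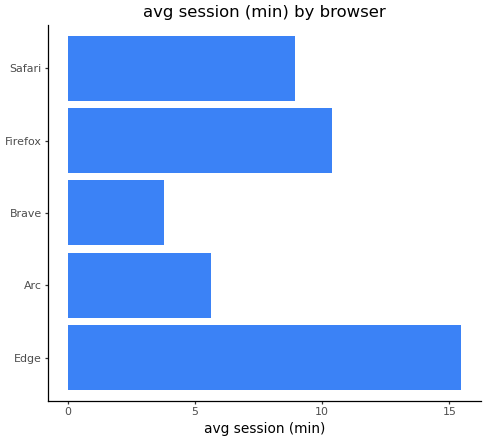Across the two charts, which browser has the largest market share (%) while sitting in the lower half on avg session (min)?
Chart 2 median avg session (min) ≈ 8; below-median browsers: Arc, Brave. Among those, Arc has the highest market share (%) (≈ 40).

Arc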